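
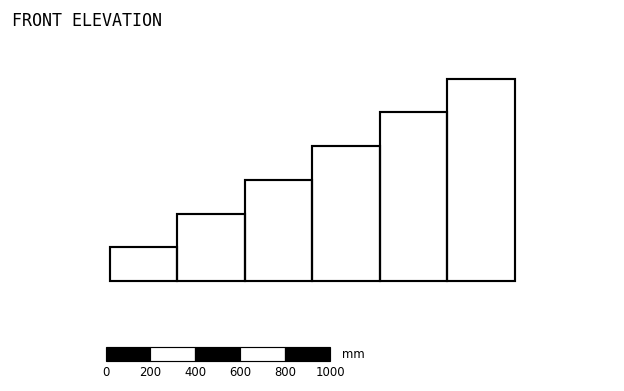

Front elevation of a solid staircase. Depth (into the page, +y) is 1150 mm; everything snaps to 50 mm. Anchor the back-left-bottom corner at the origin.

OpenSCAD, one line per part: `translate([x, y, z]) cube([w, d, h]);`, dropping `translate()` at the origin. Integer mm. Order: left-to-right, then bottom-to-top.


cube([300, 1150, 150]);
translate([300, 0, 0]) cube([300, 1150, 300]);
translate([600, 0, 0]) cube([300, 1150, 450]);
translate([900, 0, 0]) cube([300, 1150, 600]);
translate([1200, 0, 0]) cube([300, 1150, 750]);
translate([1500, 0, 0]) cube([300, 1150, 900]);


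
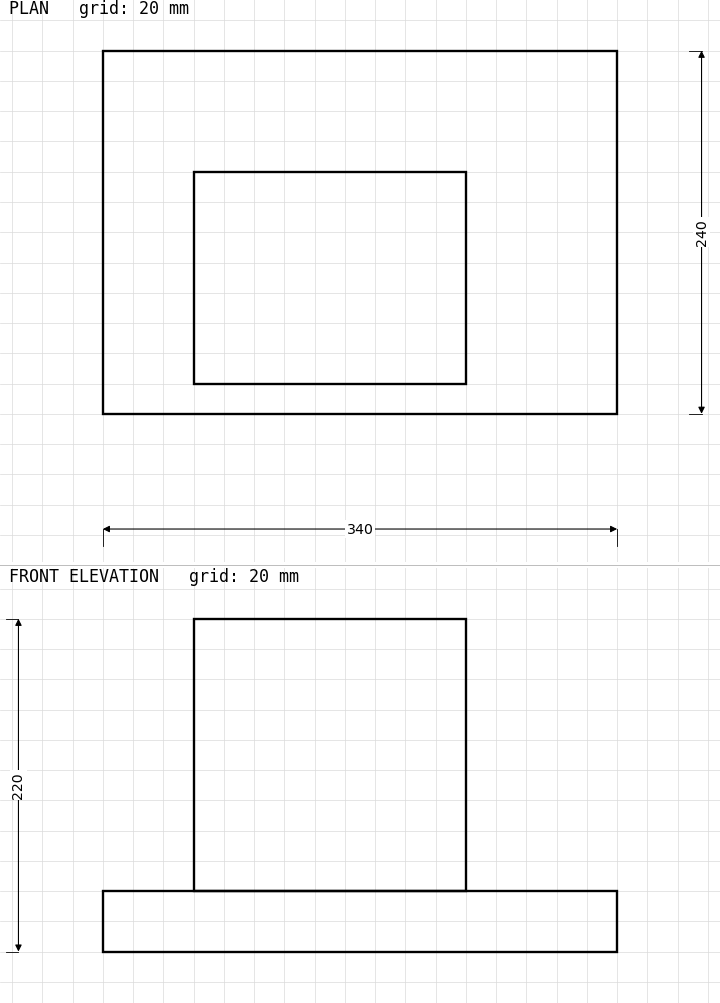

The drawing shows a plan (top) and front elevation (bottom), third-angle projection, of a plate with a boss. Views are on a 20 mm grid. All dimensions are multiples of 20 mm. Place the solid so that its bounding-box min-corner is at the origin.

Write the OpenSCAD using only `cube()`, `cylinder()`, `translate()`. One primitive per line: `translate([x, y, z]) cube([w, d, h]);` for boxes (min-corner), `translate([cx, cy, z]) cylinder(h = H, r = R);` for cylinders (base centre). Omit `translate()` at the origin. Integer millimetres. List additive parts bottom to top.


cube([340, 240, 40]);
translate([60, 20, 40]) cube([180, 140, 180]);


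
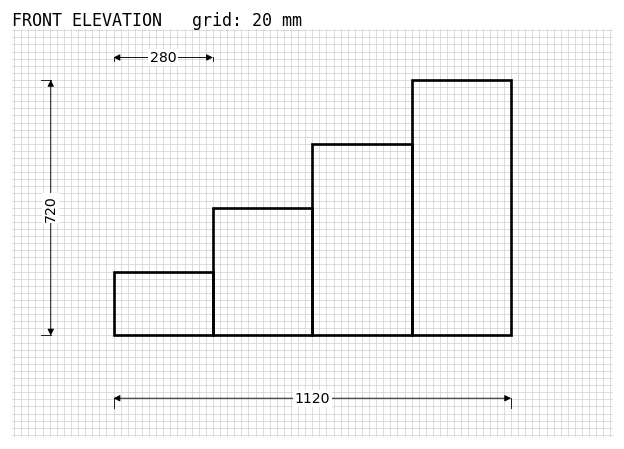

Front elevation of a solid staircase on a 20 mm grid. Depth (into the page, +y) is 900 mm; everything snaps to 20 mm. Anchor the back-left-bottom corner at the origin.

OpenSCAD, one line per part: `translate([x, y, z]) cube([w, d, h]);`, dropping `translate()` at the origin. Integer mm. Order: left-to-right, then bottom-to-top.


cube([280, 900, 180]);
translate([280, 0, 0]) cube([280, 900, 360]);
translate([560, 0, 0]) cube([280, 900, 540]);
translate([840, 0, 0]) cube([280, 900, 720]);


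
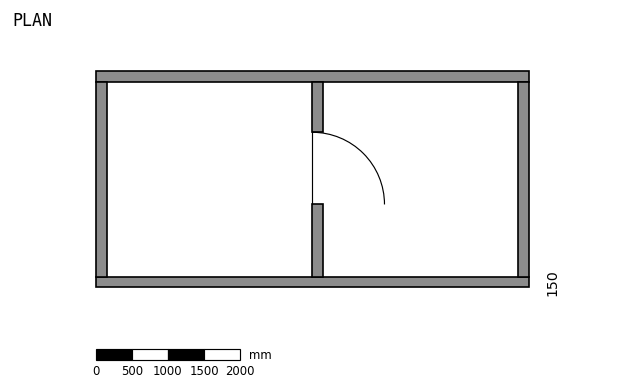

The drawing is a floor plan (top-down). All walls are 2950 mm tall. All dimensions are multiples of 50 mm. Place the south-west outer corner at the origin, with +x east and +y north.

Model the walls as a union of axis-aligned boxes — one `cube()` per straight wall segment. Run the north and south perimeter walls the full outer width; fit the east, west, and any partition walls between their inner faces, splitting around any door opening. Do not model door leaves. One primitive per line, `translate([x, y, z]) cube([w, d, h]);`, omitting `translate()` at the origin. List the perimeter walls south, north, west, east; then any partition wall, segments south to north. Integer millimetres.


cube([6000, 150, 2950]);
translate([0, 2850, 0]) cube([6000, 150, 2950]);
translate([0, 150, 0]) cube([150, 2700, 2950]);
translate([5850, 150, 0]) cube([150, 2700, 2950]);
translate([3000, 150, 0]) cube([150, 1000, 2950]);
translate([3000, 2150, 0]) cube([150, 700, 2950]);


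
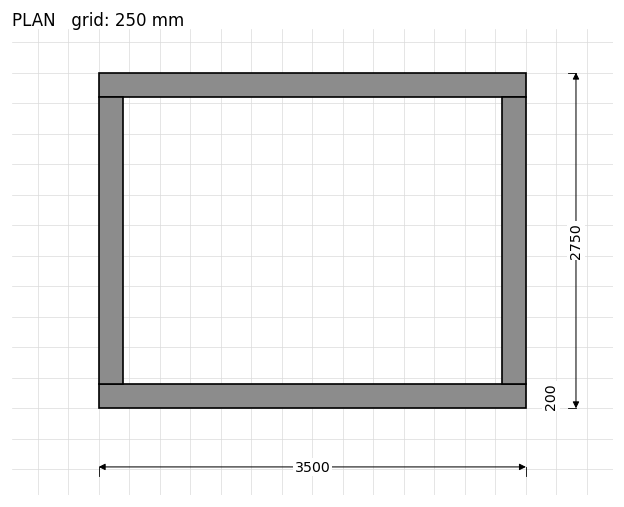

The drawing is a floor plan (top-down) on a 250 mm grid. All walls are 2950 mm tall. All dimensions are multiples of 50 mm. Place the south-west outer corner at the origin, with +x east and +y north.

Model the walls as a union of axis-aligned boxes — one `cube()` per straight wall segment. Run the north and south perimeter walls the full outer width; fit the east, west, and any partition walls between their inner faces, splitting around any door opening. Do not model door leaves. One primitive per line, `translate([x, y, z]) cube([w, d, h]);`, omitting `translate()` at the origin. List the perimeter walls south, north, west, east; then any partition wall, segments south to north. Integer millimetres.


cube([3500, 200, 2950]);
translate([0, 2550, 0]) cube([3500, 200, 2950]);
translate([0, 200, 0]) cube([200, 2350, 2950]);
translate([3300, 200, 0]) cube([200, 2350, 2950]);


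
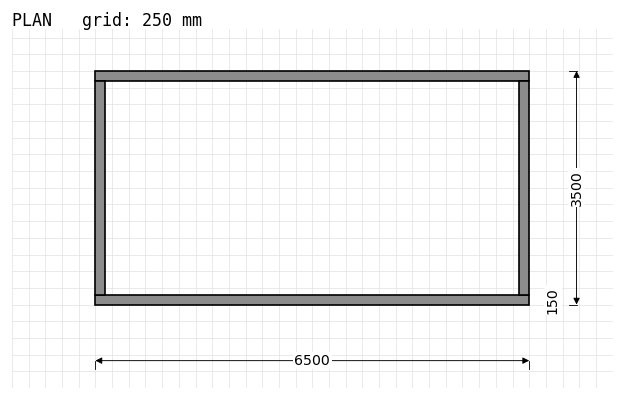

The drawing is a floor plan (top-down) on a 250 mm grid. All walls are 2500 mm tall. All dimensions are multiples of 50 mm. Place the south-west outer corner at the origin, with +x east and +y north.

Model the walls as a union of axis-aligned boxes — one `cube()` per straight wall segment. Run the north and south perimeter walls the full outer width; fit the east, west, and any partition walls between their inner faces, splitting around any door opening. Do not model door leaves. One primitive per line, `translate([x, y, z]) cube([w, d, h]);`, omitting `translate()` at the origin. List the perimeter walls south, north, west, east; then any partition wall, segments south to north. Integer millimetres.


cube([6500, 150, 2500]);
translate([0, 3350, 0]) cube([6500, 150, 2500]);
translate([0, 150, 0]) cube([150, 3200, 2500]);
translate([6350, 150, 0]) cube([150, 3200, 2500]);


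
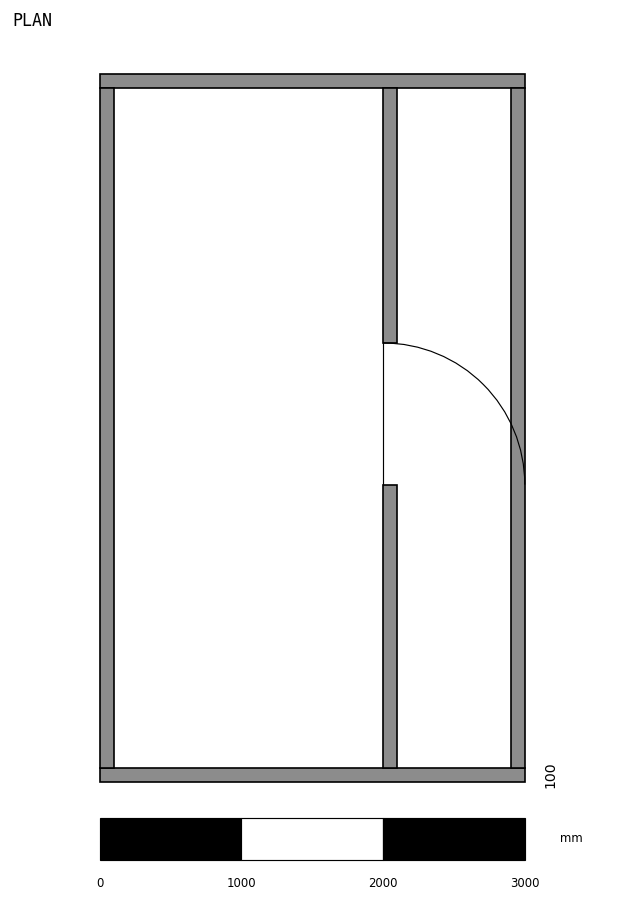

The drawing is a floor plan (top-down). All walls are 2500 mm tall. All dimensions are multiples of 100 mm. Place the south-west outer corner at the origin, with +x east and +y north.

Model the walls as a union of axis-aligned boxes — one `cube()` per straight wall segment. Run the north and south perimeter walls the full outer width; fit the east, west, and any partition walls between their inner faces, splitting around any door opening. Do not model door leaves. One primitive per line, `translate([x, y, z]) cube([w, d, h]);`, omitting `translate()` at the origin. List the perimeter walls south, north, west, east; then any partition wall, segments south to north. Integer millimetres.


cube([3000, 100, 2500]);
translate([0, 4900, 0]) cube([3000, 100, 2500]);
translate([0, 100, 0]) cube([100, 4800, 2500]);
translate([2900, 100, 0]) cube([100, 4800, 2500]);
translate([2000, 100, 0]) cube([100, 2000, 2500]);
translate([2000, 3100, 0]) cube([100, 1800, 2500]);


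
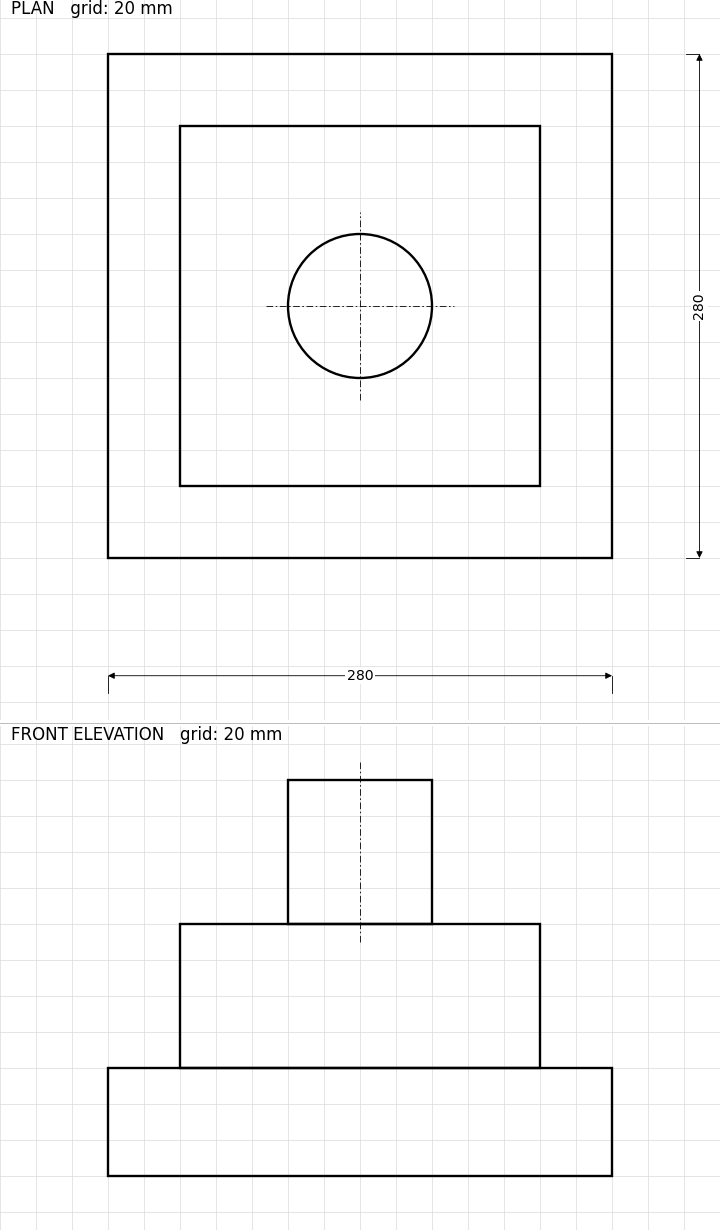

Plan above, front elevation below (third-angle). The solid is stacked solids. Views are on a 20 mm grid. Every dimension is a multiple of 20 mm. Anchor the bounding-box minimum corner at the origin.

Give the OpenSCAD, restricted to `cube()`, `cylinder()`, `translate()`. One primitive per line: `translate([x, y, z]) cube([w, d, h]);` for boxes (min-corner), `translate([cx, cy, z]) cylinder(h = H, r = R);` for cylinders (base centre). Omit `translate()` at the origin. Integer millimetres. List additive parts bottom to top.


cube([280, 280, 60]);
translate([40, 40, 60]) cube([200, 200, 80]);
translate([140, 140, 140]) cylinder(h = 80, r = 40);


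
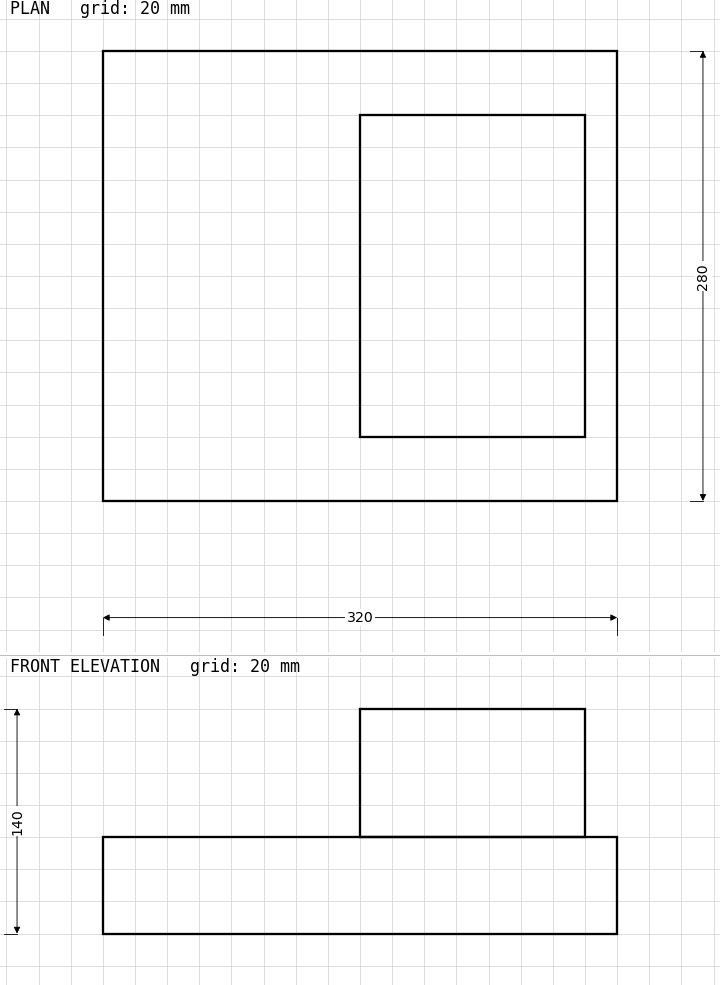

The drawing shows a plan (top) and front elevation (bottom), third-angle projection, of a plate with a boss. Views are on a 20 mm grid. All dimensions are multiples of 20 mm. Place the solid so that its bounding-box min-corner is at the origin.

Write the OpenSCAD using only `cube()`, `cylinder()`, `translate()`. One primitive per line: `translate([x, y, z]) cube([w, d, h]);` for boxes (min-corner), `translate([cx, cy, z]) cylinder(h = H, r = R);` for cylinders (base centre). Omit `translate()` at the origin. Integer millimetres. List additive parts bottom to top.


cube([320, 280, 60]);
translate([160, 40, 60]) cube([140, 200, 80]);


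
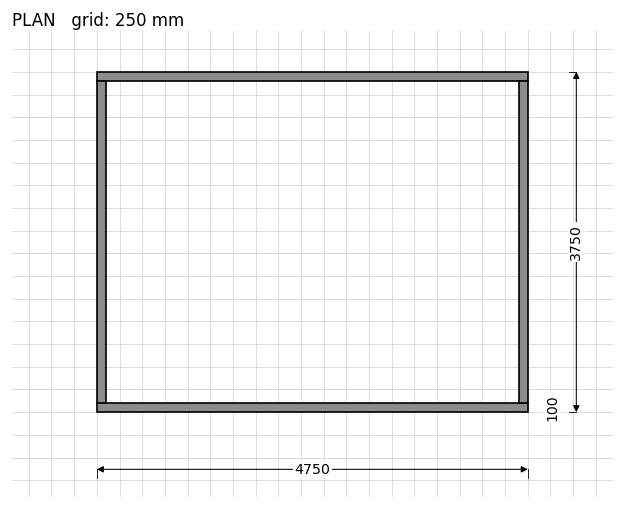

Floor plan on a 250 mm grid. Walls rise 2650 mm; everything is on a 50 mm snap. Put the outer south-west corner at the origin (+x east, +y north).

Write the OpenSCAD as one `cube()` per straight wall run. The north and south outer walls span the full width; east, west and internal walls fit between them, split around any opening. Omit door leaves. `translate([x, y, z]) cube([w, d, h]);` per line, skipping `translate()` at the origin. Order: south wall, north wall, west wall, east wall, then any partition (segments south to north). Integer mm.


cube([4750, 100, 2650]);
translate([0, 3650, 0]) cube([4750, 100, 2650]);
translate([0, 100, 0]) cube([100, 3550, 2650]);
translate([4650, 100, 0]) cube([100, 3550, 2650]);


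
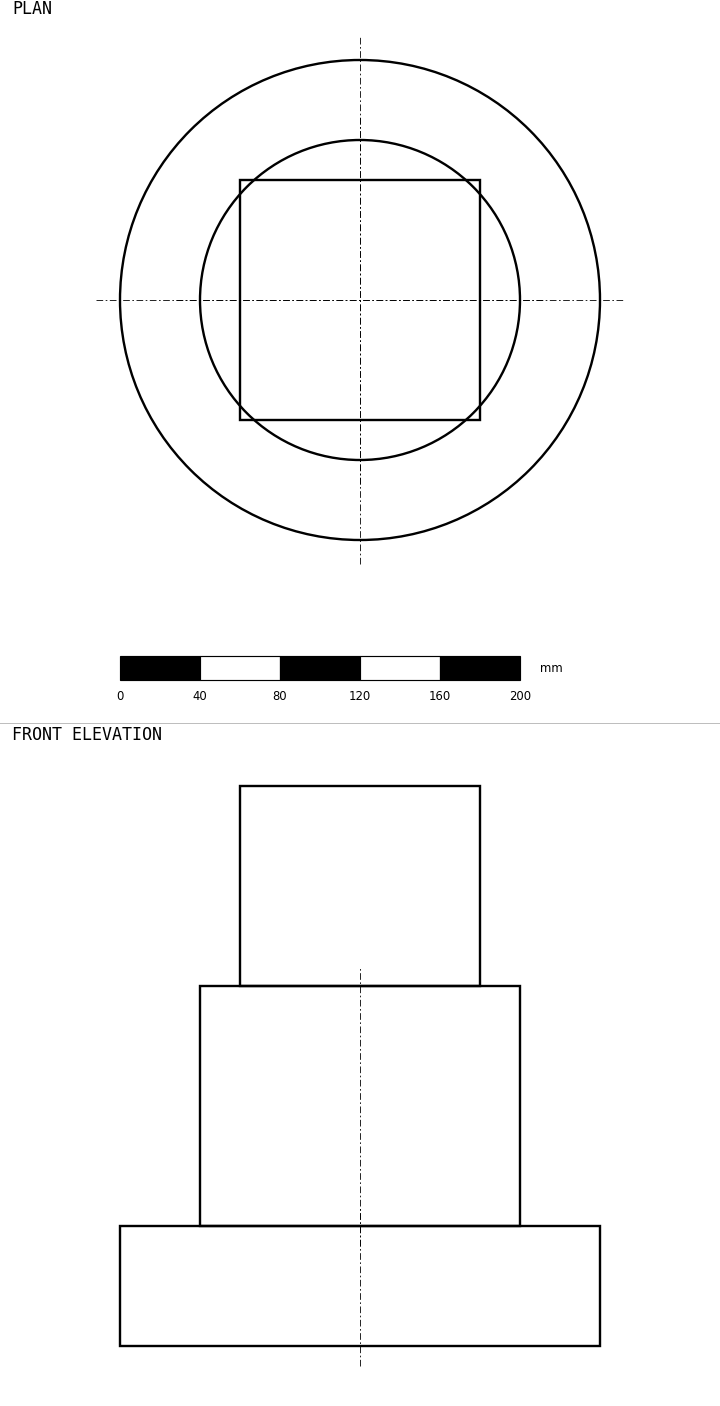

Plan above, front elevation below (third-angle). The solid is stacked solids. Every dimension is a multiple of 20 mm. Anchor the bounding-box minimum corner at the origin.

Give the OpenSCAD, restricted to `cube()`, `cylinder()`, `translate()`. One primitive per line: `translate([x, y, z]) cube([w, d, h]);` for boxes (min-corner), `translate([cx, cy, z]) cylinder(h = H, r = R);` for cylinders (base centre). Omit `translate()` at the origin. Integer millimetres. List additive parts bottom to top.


translate([120, 120, 0]) cylinder(h = 60, r = 120);
translate([120, 120, 60]) cylinder(h = 120, r = 80);
translate([60, 60, 180]) cube([120, 120, 100]);


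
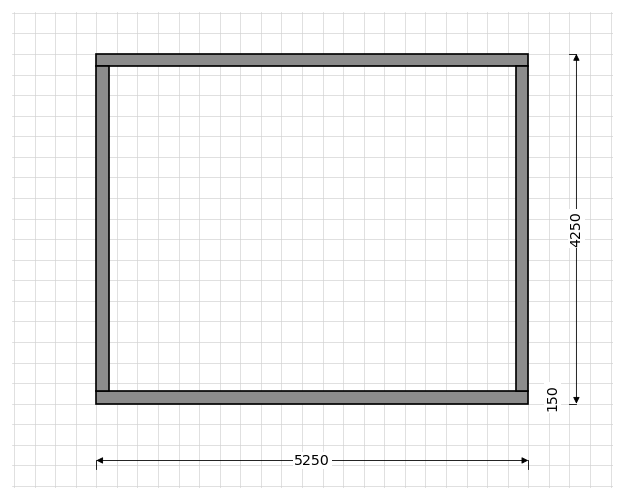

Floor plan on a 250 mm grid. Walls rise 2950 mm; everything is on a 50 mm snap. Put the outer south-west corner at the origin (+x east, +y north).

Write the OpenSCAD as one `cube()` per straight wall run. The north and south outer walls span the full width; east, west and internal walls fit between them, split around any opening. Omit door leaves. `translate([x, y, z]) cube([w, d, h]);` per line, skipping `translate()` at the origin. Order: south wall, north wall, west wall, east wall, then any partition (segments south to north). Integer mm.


cube([5250, 150, 2950]);
translate([0, 4100, 0]) cube([5250, 150, 2950]);
translate([0, 150, 0]) cube([150, 3950, 2950]);
translate([5100, 150, 0]) cube([150, 3950, 2950]);


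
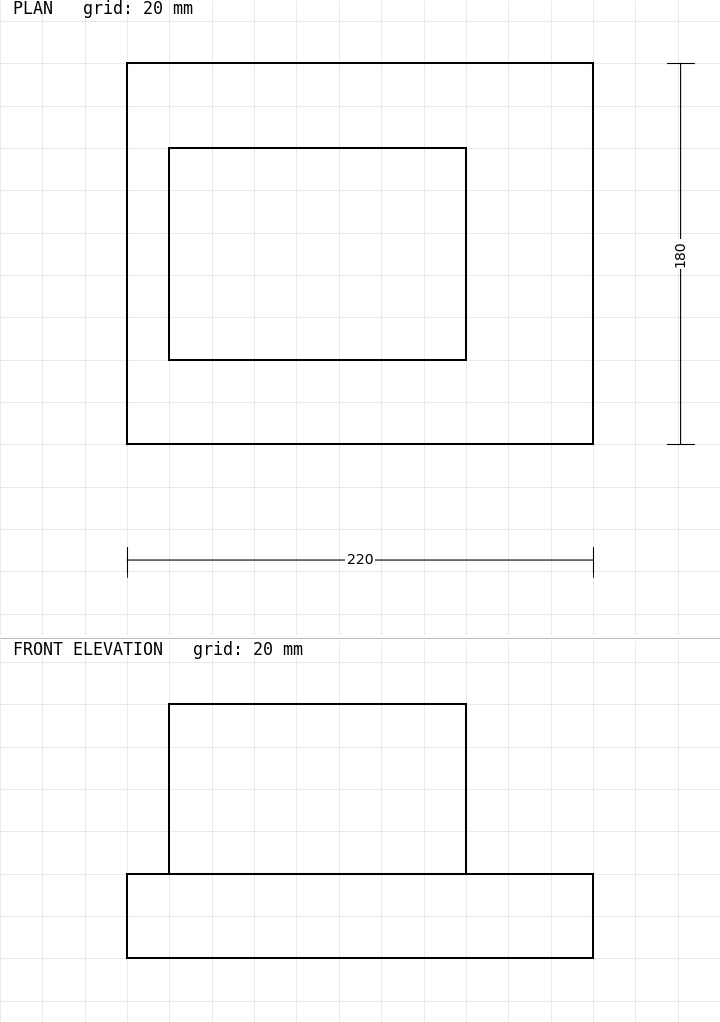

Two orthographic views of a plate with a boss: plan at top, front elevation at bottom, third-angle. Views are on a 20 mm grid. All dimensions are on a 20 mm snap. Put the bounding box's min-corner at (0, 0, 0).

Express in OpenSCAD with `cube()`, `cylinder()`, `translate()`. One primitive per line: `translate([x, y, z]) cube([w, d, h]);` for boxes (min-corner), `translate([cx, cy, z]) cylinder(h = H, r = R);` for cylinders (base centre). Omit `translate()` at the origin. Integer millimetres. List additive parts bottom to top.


cube([220, 180, 40]);
translate([20, 40, 40]) cube([140, 100, 80]);


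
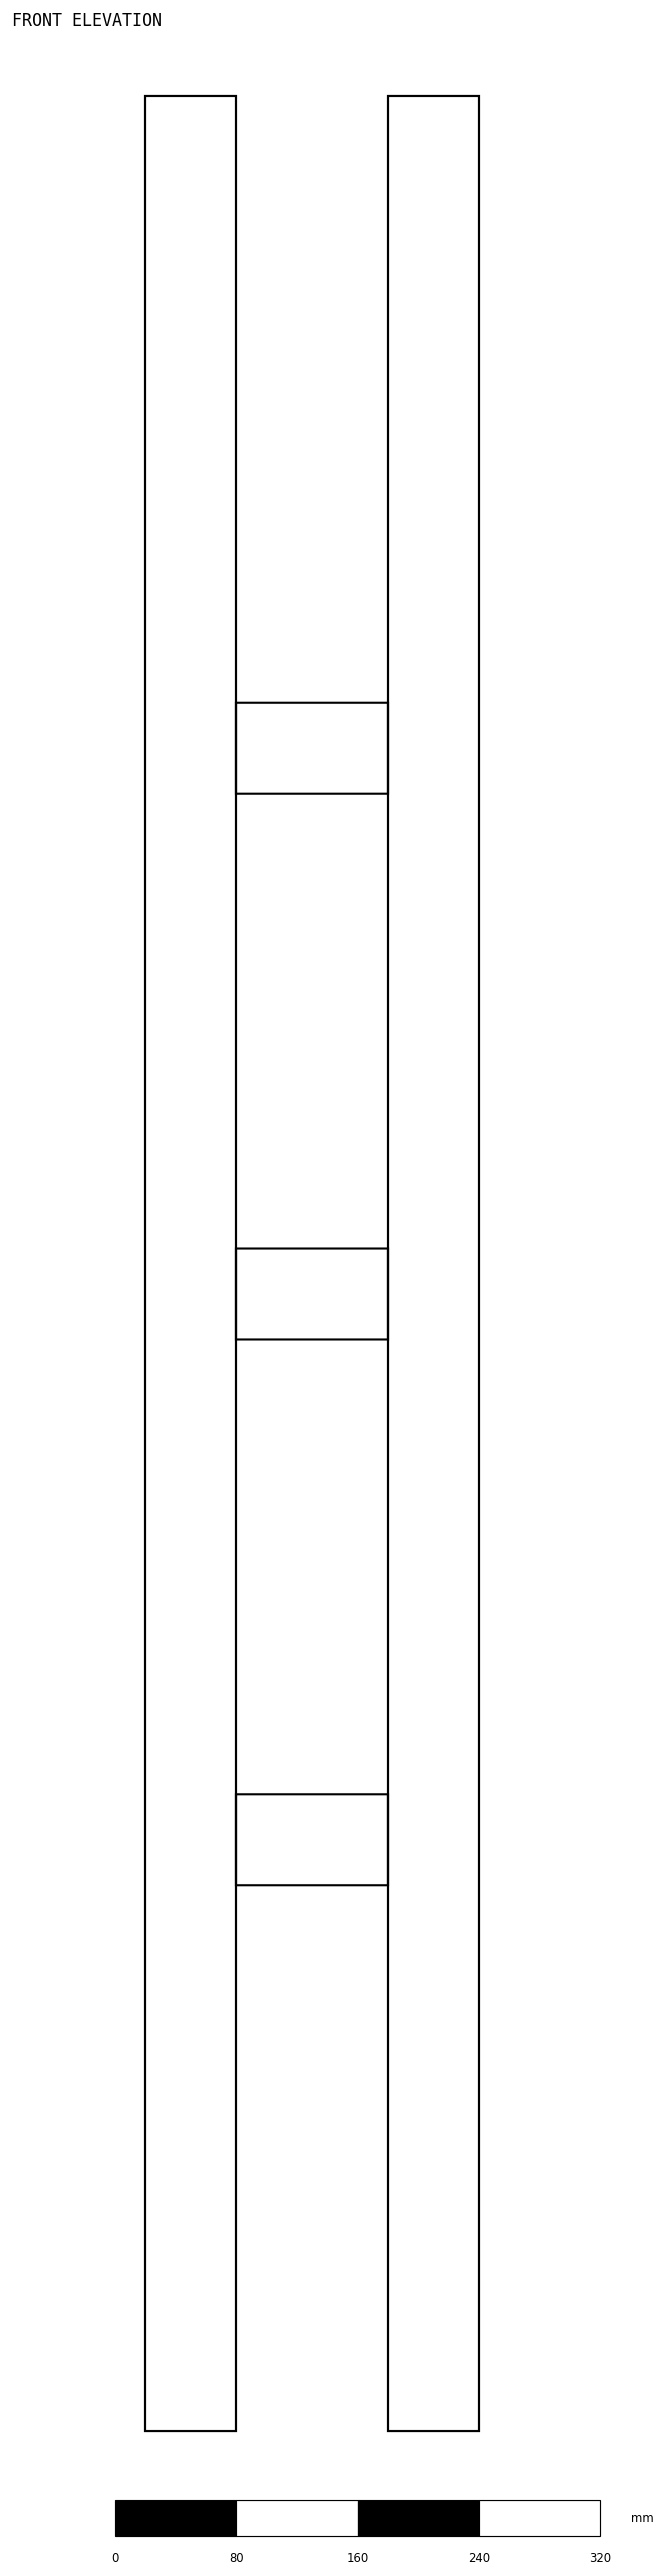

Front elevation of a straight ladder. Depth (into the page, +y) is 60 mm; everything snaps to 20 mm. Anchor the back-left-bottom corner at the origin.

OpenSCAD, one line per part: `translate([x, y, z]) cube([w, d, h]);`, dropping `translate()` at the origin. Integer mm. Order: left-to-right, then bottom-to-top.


cube([60, 60, 1540]);
translate([60, 0, 360]) cube([100, 60, 60]);
translate([60, 0, 720]) cube([100, 60, 60]);
translate([60, 0, 1080]) cube([100, 60, 60]);
translate([160, 0, 0]) cube([60, 60, 1540]);


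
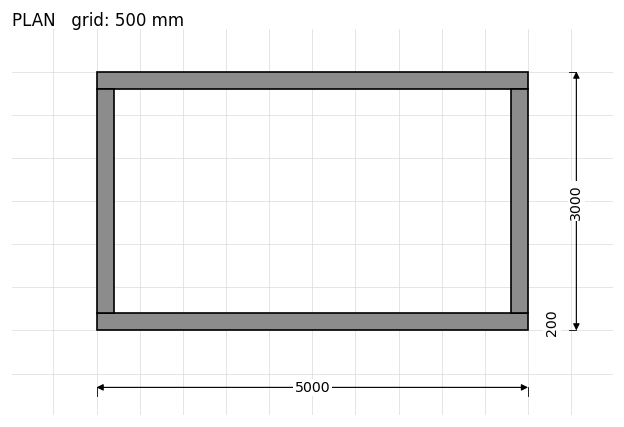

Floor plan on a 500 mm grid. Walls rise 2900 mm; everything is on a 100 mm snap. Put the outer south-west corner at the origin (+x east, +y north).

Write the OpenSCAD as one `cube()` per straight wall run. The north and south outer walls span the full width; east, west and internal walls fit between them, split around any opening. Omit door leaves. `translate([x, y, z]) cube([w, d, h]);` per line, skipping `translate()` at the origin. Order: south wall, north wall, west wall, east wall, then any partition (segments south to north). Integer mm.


cube([5000, 200, 2900]);
translate([0, 2800, 0]) cube([5000, 200, 2900]);
translate([0, 200, 0]) cube([200, 2600, 2900]);
translate([4800, 200, 0]) cube([200, 2600, 2900]);


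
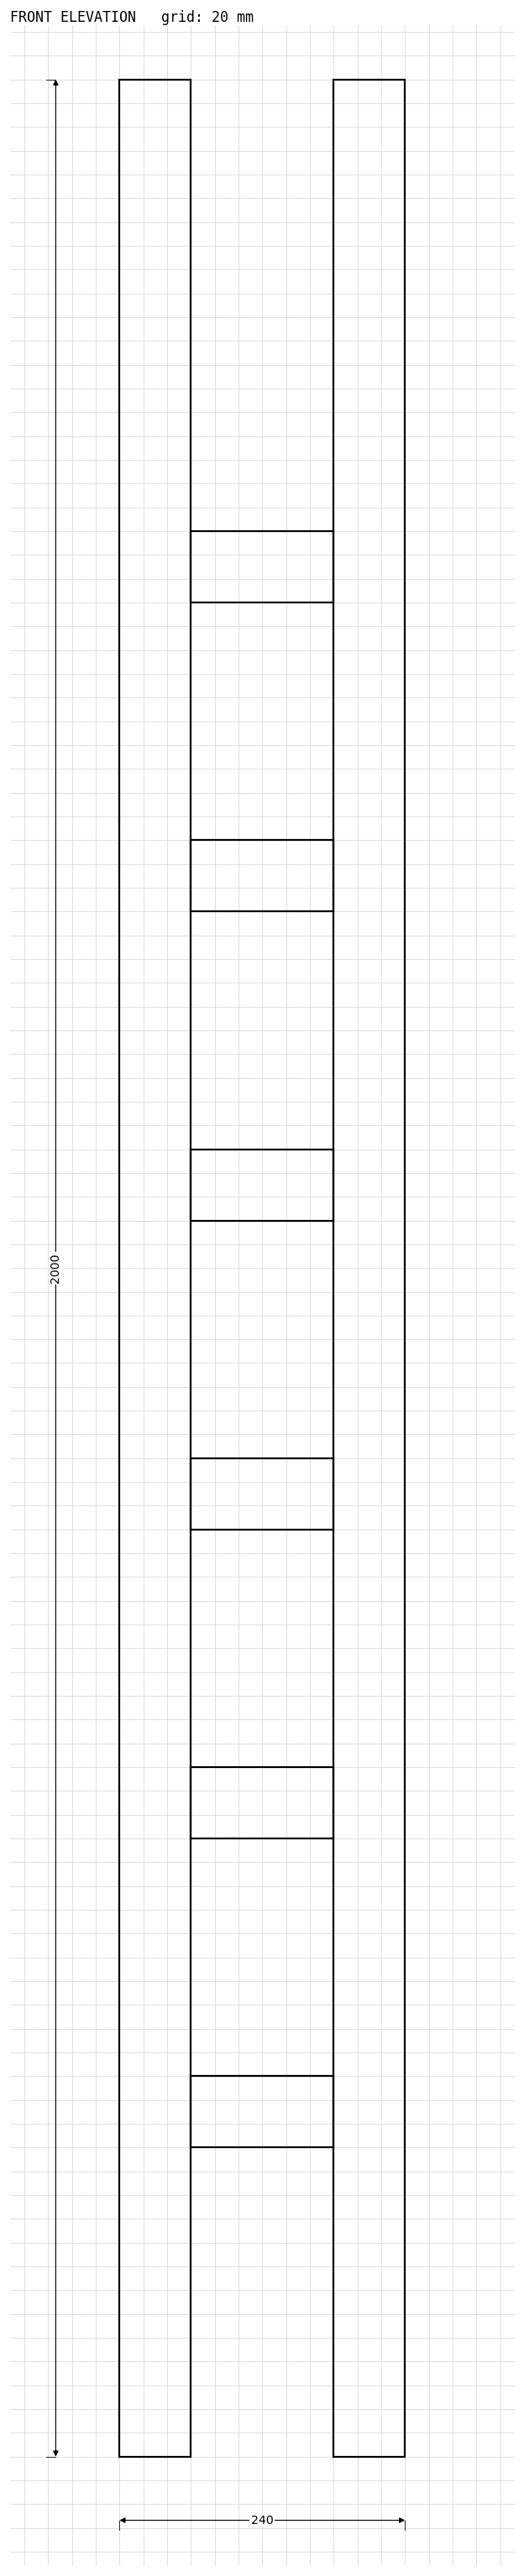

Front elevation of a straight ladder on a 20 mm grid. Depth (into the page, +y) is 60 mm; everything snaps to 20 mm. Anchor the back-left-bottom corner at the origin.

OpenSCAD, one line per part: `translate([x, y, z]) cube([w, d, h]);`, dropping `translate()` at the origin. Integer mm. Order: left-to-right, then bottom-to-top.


cube([60, 60, 2000]);
translate([60, 0, 260]) cube([120, 60, 60]);
translate([60, 0, 520]) cube([120, 60, 60]);
translate([60, 0, 780]) cube([120, 60, 60]);
translate([60, 0, 1040]) cube([120, 60, 60]);
translate([60, 0, 1300]) cube([120, 60, 60]);
translate([60, 0, 1560]) cube([120, 60, 60]);
translate([180, 0, 0]) cube([60, 60, 2000]);


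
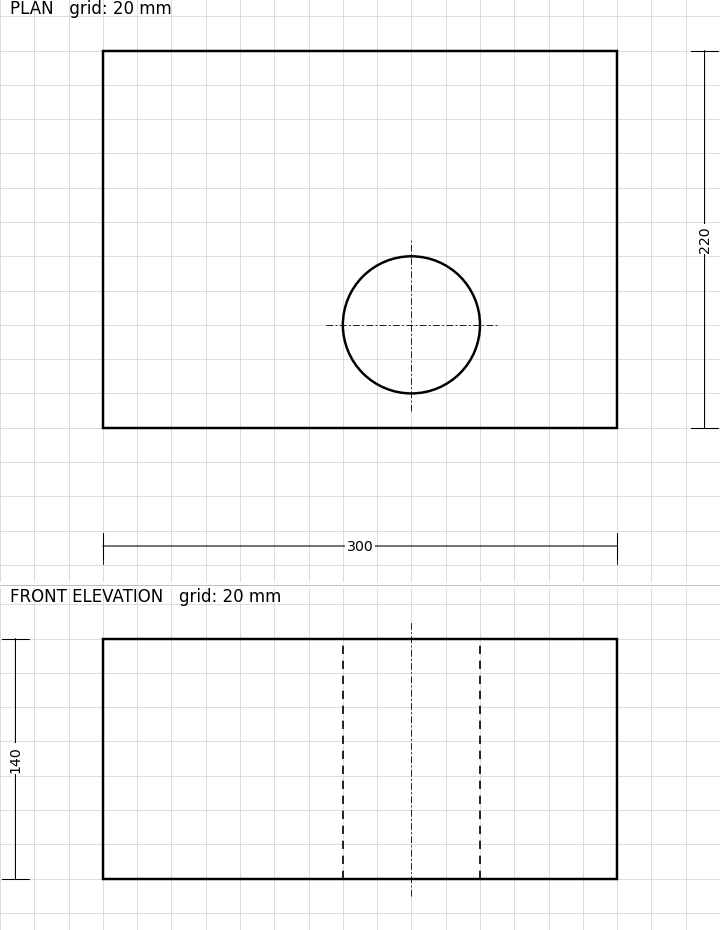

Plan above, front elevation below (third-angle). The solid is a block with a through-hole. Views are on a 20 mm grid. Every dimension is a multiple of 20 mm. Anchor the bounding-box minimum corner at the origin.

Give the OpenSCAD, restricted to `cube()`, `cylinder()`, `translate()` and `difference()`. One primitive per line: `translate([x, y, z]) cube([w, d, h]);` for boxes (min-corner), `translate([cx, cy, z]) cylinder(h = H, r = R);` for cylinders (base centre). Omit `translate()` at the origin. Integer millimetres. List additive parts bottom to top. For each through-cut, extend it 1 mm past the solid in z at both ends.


difference() {
  cube([300, 220, 140]);
  translate([180, 60, -1]) cylinder(h = 142, r = 40);
}


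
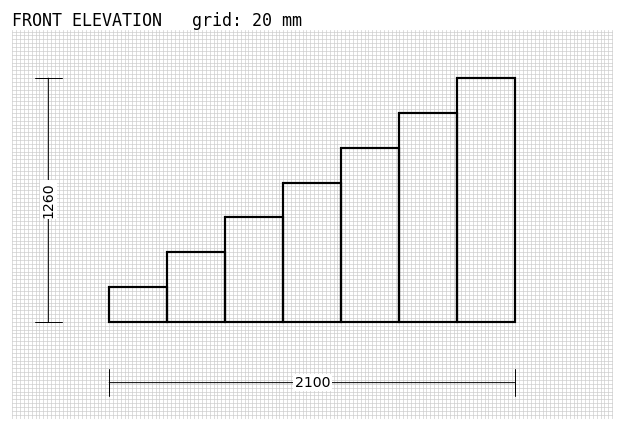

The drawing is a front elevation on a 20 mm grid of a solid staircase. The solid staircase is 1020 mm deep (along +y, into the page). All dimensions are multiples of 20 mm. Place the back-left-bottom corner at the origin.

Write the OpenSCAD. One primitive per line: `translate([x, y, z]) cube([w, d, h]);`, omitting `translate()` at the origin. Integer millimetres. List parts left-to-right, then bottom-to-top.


cube([300, 1020, 180]);
translate([300, 0, 0]) cube([300, 1020, 360]);
translate([600, 0, 0]) cube([300, 1020, 540]);
translate([900, 0, 0]) cube([300, 1020, 720]);
translate([1200, 0, 0]) cube([300, 1020, 900]);
translate([1500, 0, 0]) cube([300, 1020, 1080]);
translate([1800, 0, 0]) cube([300, 1020, 1260]);


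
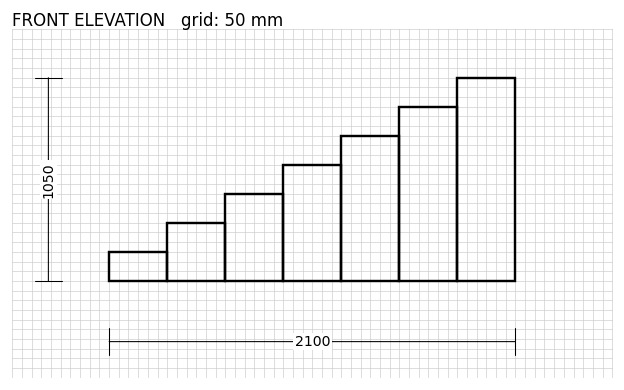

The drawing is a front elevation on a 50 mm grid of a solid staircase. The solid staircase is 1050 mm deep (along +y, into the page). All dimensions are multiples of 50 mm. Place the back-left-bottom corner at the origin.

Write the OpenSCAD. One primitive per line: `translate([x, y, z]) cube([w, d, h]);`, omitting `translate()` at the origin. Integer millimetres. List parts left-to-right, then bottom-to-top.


cube([300, 1050, 150]);
translate([300, 0, 0]) cube([300, 1050, 300]);
translate([600, 0, 0]) cube([300, 1050, 450]);
translate([900, 0, 0]) cube([300, 1050, 600]);
translate([1200, 0, 0]) cube([300, 1050, 750]);
translate([1500, 0, 0]) cube([300, 1050, 900]);
translate([1800, 0, 0]) cube([300, 1050, 1050]);


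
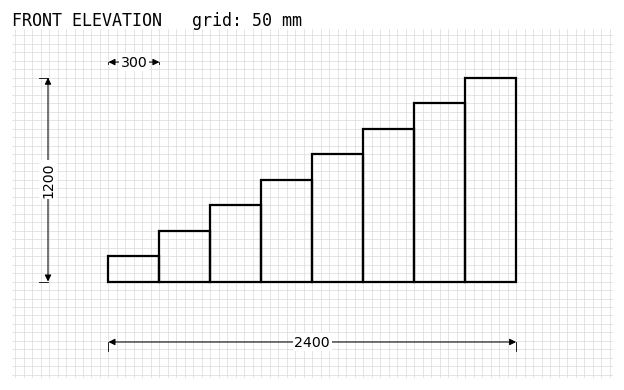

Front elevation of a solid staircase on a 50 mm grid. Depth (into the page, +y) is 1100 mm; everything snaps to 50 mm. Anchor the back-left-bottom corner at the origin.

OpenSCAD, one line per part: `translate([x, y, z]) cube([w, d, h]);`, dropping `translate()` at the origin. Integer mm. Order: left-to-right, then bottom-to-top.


cube([300, 1100, 150]);
translate([300, 0, 0]) cube([300, 1100, 300]);
translate([600, 0, 0]) cube([300, 1100, 450]);
translate([900, 0, 0]) cube([300, 1100, 600]);
translate([1200, 0, 0]) cube([300, 1100, 750]);
translate([1500, 0, 0]) cube([300, 1100, 900]);
translate([1800, 0, 0]) cube([300, 1100, 1050]);
translate([2100, 0, 0]) cube([300, 1100, 1200]);


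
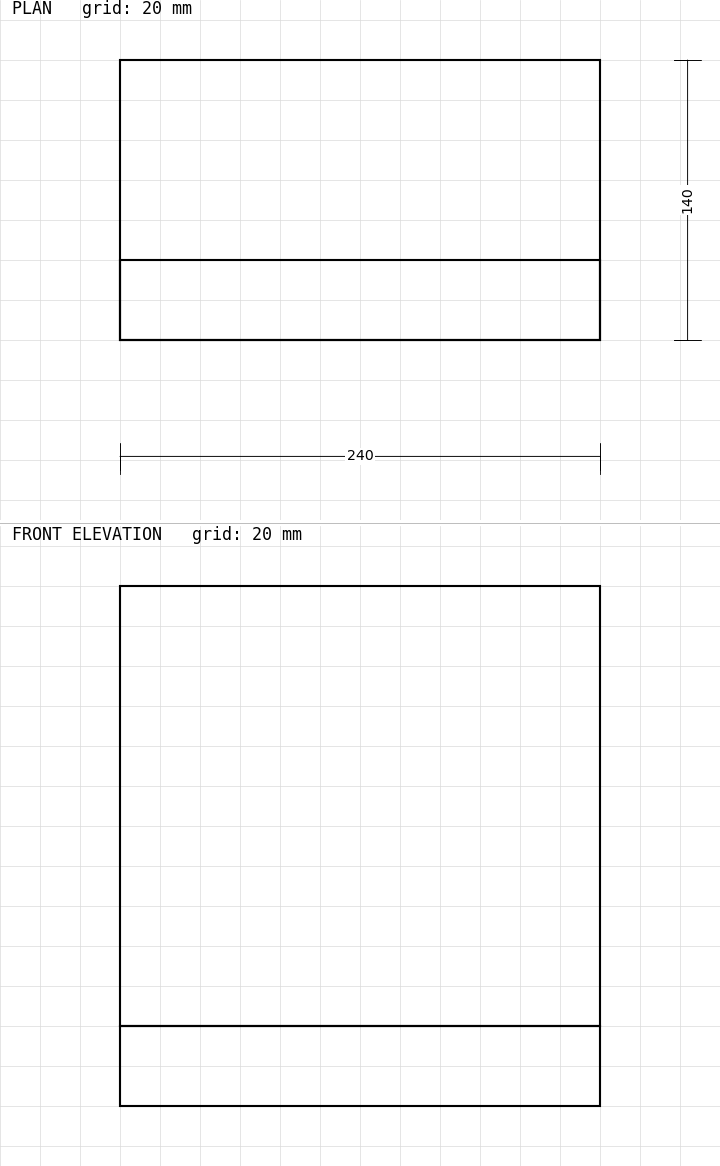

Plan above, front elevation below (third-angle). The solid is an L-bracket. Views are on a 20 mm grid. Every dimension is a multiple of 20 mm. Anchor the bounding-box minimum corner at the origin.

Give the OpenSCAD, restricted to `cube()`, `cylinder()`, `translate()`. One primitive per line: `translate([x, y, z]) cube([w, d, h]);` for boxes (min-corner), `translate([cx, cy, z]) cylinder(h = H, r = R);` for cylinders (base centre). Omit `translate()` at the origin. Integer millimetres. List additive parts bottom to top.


cube([240, 140, 40]);
translate([0, 0, 40]) cube([240, 40, 220]);


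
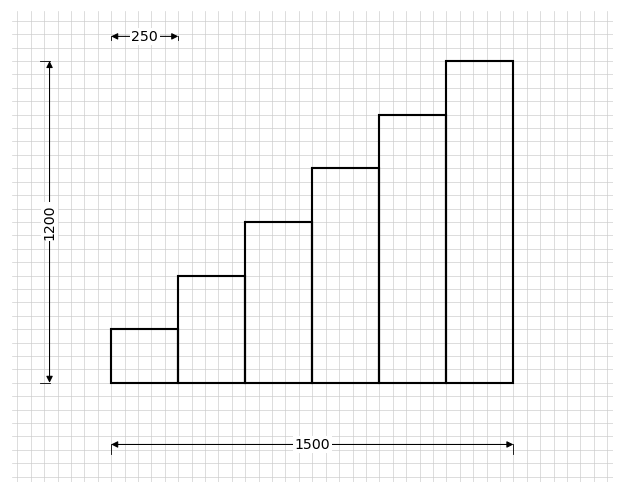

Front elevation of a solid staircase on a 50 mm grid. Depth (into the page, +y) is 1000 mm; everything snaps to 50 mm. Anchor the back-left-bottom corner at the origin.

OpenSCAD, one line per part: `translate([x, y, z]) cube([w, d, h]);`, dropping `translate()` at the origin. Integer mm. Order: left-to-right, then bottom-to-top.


cube([250, 1000, 200]);
translate([250, 0, 0]) cube([250, 1000, 400]);
translate([500, 0, 0]) cube([250, 1000, 600]);
translate([750, 0, 0]) cube([250, 1000, 800]);
translate([1000, 0, 0]) cube([250, 1000, 1000]);
translate([1250, 0, 0]) cube([250, 1000, 1200]);


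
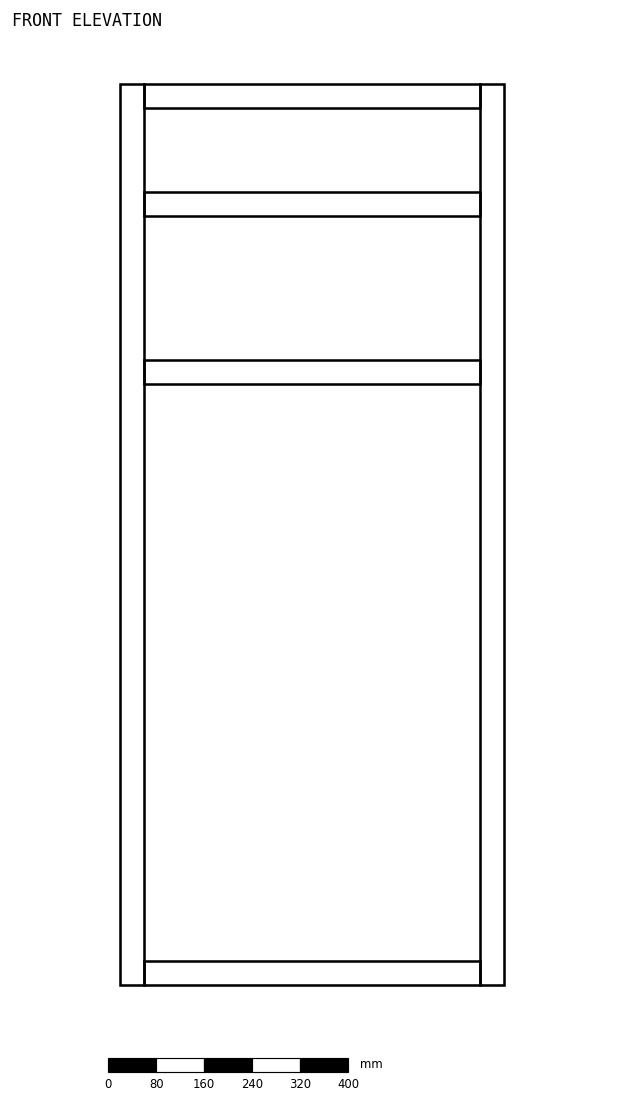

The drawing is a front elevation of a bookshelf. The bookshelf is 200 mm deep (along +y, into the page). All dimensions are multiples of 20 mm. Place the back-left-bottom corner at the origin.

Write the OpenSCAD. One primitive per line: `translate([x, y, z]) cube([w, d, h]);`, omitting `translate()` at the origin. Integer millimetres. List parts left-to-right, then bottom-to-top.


cube([40, 200, 1500]);
translate([40, 0, 0]) cube([560, 200, 40]);
translate([40, 0, 1000]) cube([560, 200, 40]);
translate([40, 0, 1280]) cube([560, 200, 40]);
translate([40, 0, 1460]) cube([560, 200, 40]);
translate([600, 0, 0]) cube([40, 200, 1500]);


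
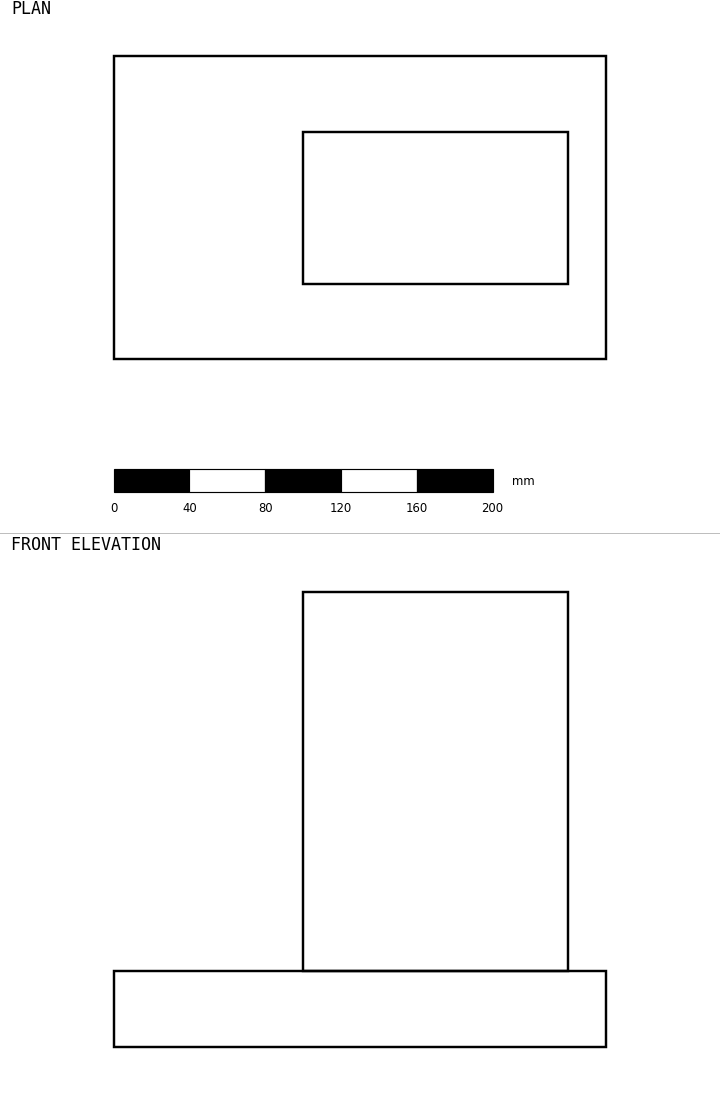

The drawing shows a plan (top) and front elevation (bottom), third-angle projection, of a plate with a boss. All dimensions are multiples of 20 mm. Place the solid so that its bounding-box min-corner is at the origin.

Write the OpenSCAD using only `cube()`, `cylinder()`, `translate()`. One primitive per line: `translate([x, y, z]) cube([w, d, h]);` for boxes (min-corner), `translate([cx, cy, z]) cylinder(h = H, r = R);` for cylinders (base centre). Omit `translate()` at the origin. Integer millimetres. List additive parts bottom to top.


cube([260, 160, 40]);
translate([100, 40, 40]) cube([140, 80, 200]);


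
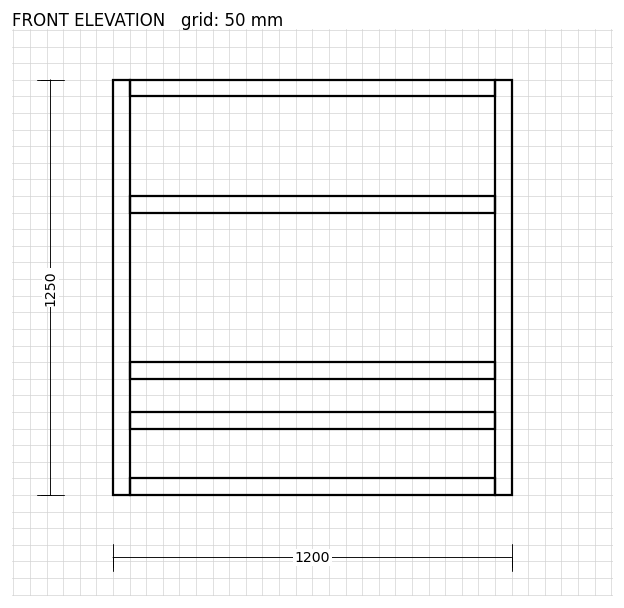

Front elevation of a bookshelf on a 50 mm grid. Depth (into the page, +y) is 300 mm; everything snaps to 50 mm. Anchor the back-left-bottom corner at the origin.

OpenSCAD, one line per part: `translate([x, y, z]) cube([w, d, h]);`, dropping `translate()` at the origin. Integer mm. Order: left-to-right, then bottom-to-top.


cube([50, 300, 1250]);
translate([50, 0, 0]) cube([1100, 300, 50]);
translate([50, 0, 200]) cube([1100, 300, 50]);
translate([50, 0, 350]) cube([1100, 300, 50]);
translate([50, 0, 850]) cube([1100, 300, 50]);
translate([50, 0, 1200]) cube([1100, 300, 50]);
translate([1150, 0, 0]) cube([50, 300, 1250]);


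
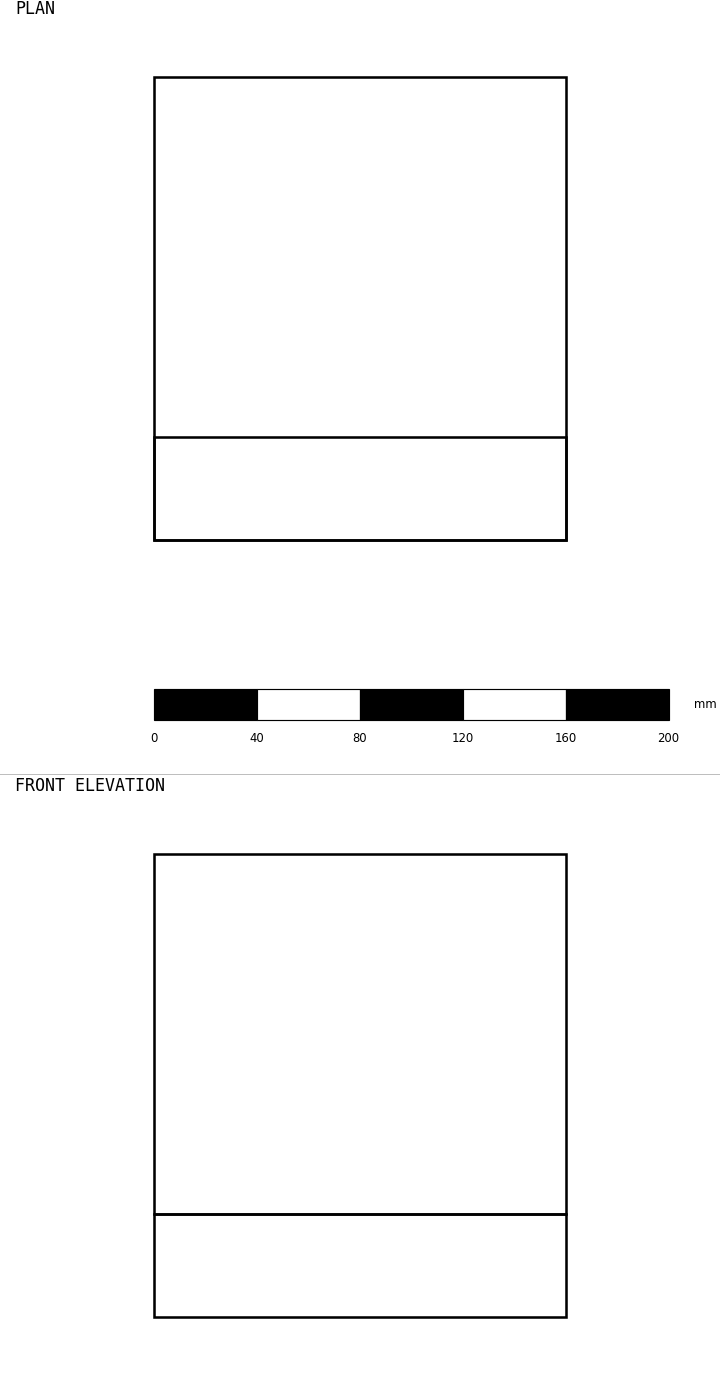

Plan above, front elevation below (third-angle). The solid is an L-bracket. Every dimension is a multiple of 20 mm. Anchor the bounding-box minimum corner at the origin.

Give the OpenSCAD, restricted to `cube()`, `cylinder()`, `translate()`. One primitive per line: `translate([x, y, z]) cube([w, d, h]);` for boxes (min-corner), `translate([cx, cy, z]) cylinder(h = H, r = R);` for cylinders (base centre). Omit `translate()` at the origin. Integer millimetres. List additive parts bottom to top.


cube([160, 180, 40]);
translate([0, 0, 40]) cube([160, 40, 140]);


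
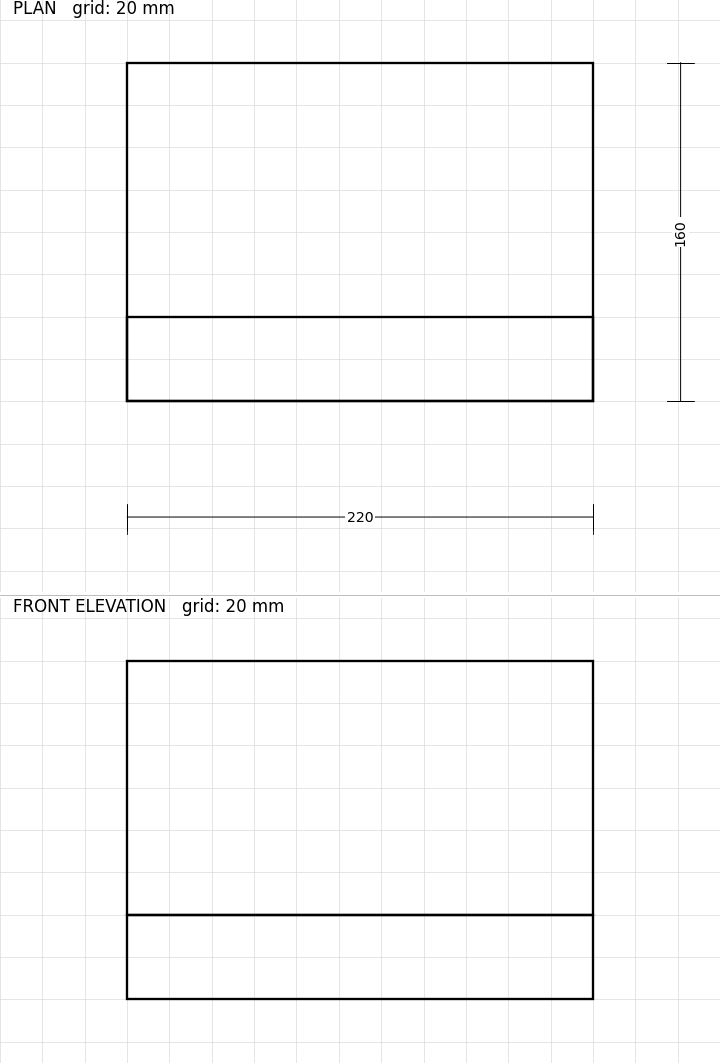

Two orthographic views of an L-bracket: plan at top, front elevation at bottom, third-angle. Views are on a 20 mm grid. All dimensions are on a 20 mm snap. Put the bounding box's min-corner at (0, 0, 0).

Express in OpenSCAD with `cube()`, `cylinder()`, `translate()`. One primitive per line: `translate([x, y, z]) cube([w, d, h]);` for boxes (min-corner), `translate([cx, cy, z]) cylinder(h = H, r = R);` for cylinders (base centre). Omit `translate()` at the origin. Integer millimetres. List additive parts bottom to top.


cube([220, 160, 40]);
translate([0, 0, 40]) cube([220, 40, 120]);


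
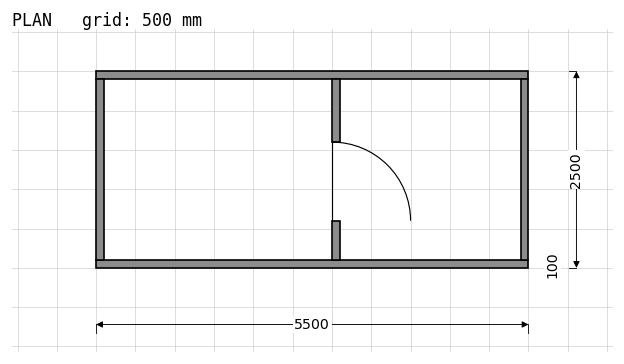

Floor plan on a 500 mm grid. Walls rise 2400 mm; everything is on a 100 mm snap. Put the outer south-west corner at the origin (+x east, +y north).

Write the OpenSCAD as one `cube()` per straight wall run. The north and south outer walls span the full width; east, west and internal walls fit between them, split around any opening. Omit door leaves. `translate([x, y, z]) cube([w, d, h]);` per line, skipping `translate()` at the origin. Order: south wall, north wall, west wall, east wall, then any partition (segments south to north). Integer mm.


cube([5500, 100, 2400]);
translate([0, 2400, 0]) cube([5500, 100, 2400]);
translate([0, 100, 0]) cube([100, 2300, 2400]);
translate([5400, 100, 0]) cube([100, 2300, 2400]);
translate([3000, 100, 0]) cube([100, 500, 2400]);
translate([3000, 1600, 0]) cube([100, 800, 2400]);


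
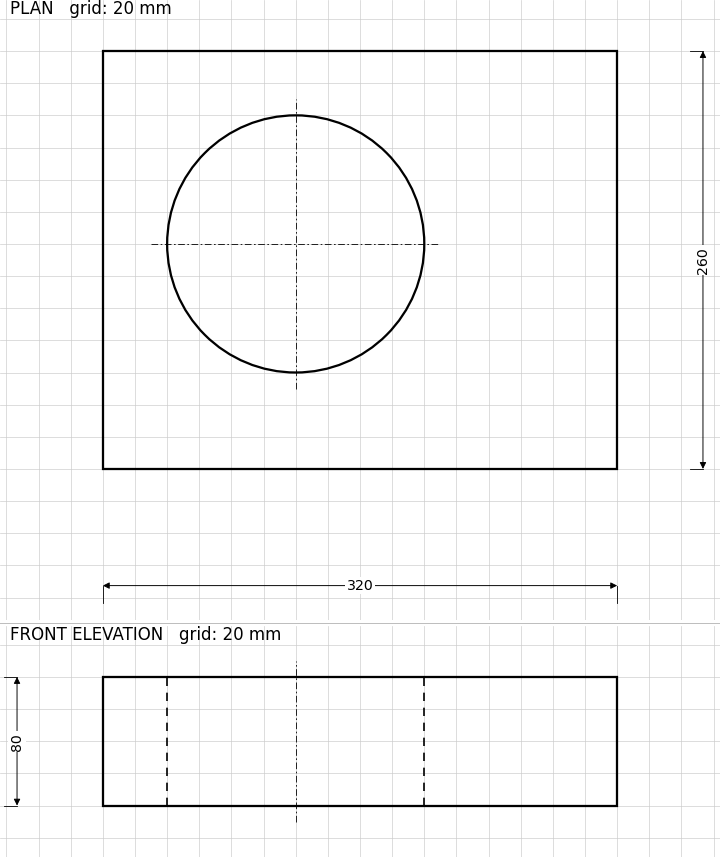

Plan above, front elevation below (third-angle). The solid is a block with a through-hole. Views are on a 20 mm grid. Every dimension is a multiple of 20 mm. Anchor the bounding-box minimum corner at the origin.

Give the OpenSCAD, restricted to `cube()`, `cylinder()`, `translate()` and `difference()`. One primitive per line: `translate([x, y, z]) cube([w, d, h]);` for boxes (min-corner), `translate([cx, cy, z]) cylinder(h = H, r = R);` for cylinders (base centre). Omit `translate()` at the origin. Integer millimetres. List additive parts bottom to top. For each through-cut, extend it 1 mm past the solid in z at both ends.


difference() {
  cube([320, 260, 80]);
  translate([120, 140, -1]) cylinder(h = 82, r = 80);
}


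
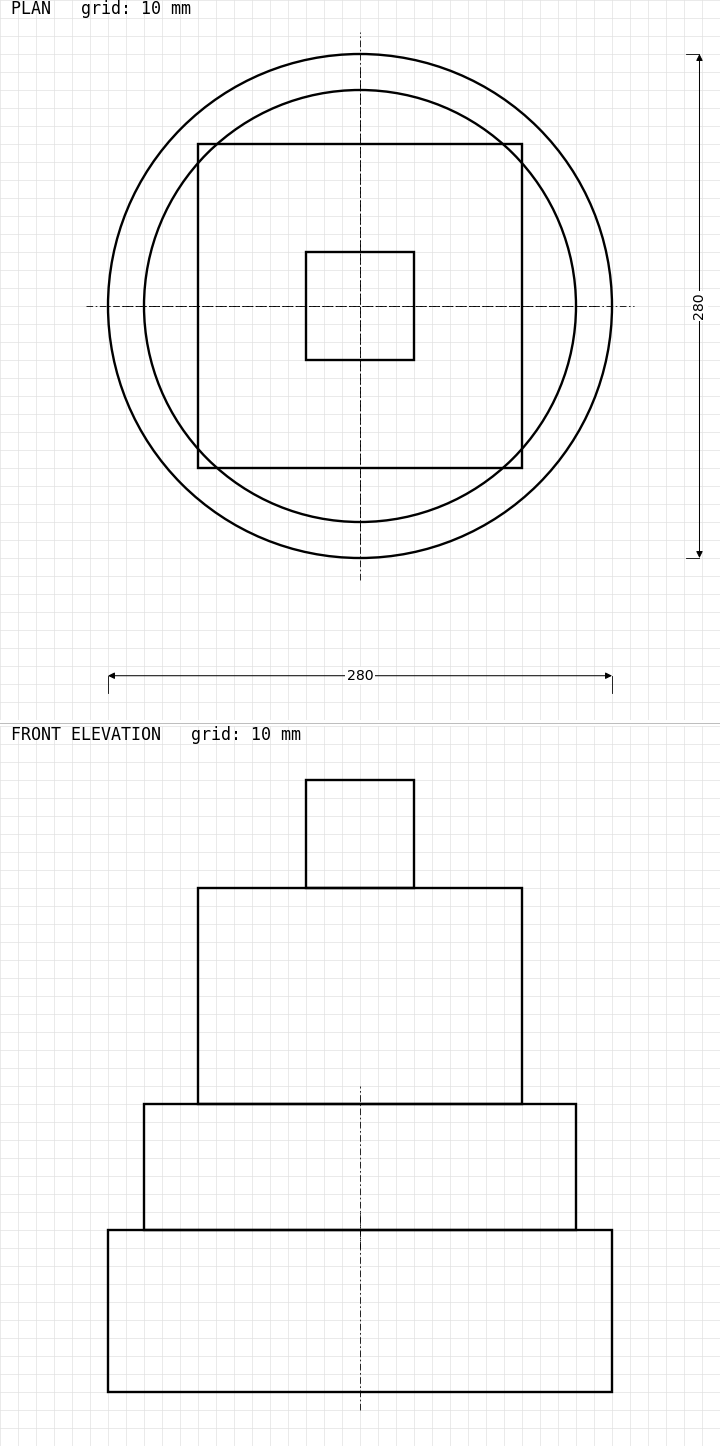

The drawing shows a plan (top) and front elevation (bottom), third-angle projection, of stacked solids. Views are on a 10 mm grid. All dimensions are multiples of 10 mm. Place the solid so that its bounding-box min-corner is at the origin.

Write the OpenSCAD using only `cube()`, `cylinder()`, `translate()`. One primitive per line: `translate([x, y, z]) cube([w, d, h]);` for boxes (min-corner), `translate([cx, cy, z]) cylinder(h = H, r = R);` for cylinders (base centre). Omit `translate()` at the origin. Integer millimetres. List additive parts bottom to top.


translate([140, 140, 0]) cylinder(h = 90, r = 140);
translate([140, 140, 90]) cylinder(h = 70, r = 120);
translate([50, 50, 160]) cube([180, 180, 120]);
translate([110, 110, 280]) cube([60, 60, 60]);


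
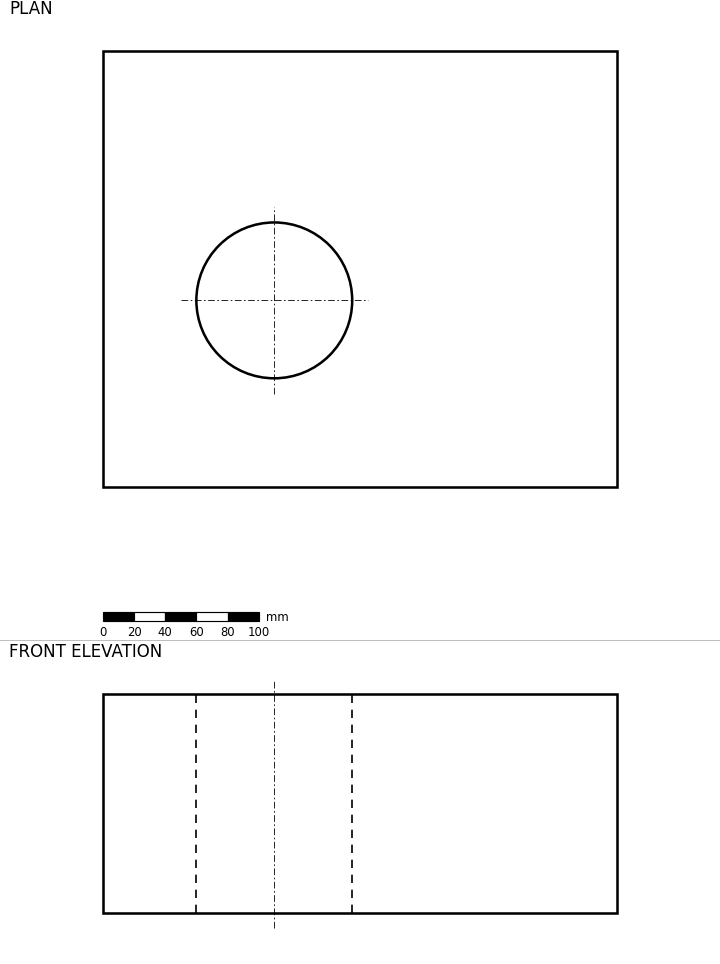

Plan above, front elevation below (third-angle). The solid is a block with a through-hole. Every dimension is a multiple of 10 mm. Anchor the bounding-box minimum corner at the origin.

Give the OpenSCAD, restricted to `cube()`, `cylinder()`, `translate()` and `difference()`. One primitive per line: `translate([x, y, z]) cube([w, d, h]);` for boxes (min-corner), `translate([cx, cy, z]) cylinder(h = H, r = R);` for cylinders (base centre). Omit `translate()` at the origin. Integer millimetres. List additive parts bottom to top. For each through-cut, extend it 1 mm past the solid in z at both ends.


difference() {
  cube([330, 280, 140]);
  translate([110, 120, -1]) cylinder(h = 142, r = 50);
}


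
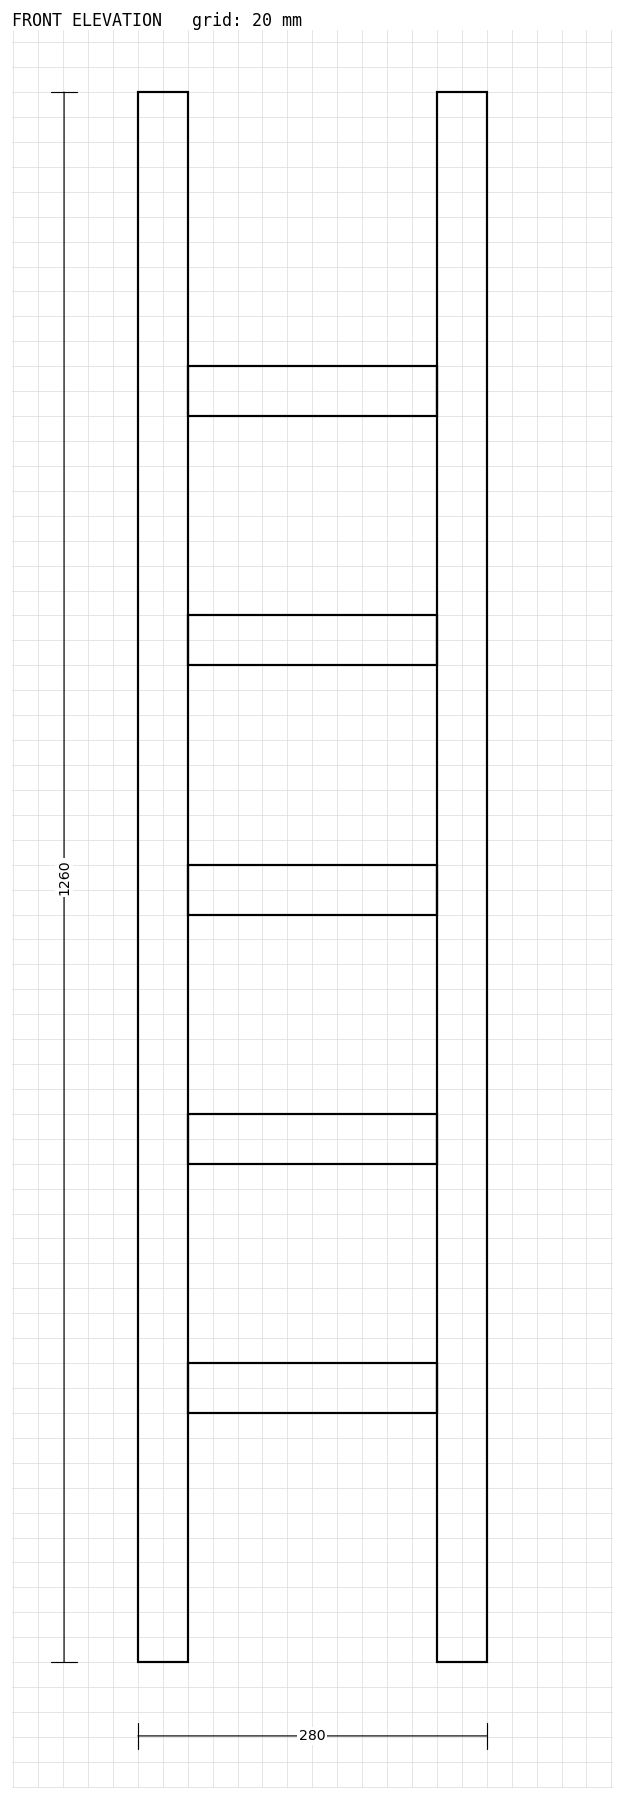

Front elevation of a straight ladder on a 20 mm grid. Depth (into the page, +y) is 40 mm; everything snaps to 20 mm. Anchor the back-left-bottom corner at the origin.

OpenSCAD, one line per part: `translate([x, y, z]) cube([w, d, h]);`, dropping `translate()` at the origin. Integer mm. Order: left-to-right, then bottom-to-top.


cube([40, 40, 1260]);
translate([40, 0, 200]) cube([200, 40, 40]);
translate([40, 0, 400]) cube([200, 40, 40]);
translate([40, 0, 600]) cube([200, 40, 40]);
translate([40, 0, 800]) cube([200, 40, 40]);
translate([40, 0, 1000]) cube([200, 40, 40]);
translate([240, 0, 0]) cube([40, 40, 1260]);


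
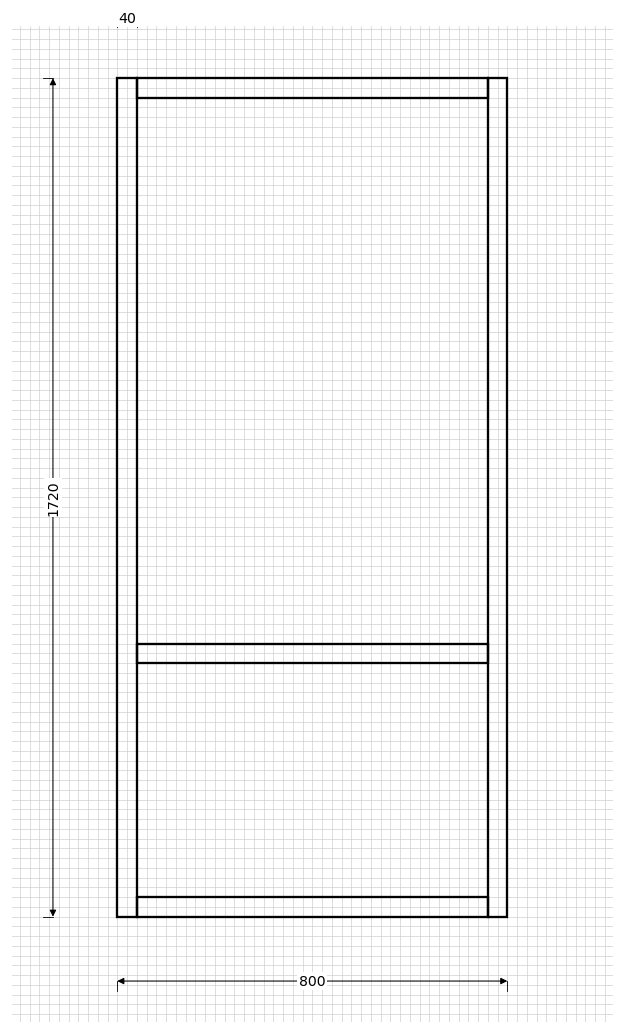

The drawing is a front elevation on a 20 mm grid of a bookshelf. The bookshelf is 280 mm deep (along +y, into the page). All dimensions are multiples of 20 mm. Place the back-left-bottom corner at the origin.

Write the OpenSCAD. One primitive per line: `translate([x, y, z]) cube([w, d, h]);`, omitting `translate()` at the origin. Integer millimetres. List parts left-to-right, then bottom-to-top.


cube([40, 280, 1720]);
translate([40, 0, 0]) cube([720, 280, 40]);
translate([40, 0, 520]) cube([720, 280, 40]);
translate([40, 0, 1680]) cube([720, 280, 40]);
translate([760, 0, 0]) cube([40, 280, 1720]);


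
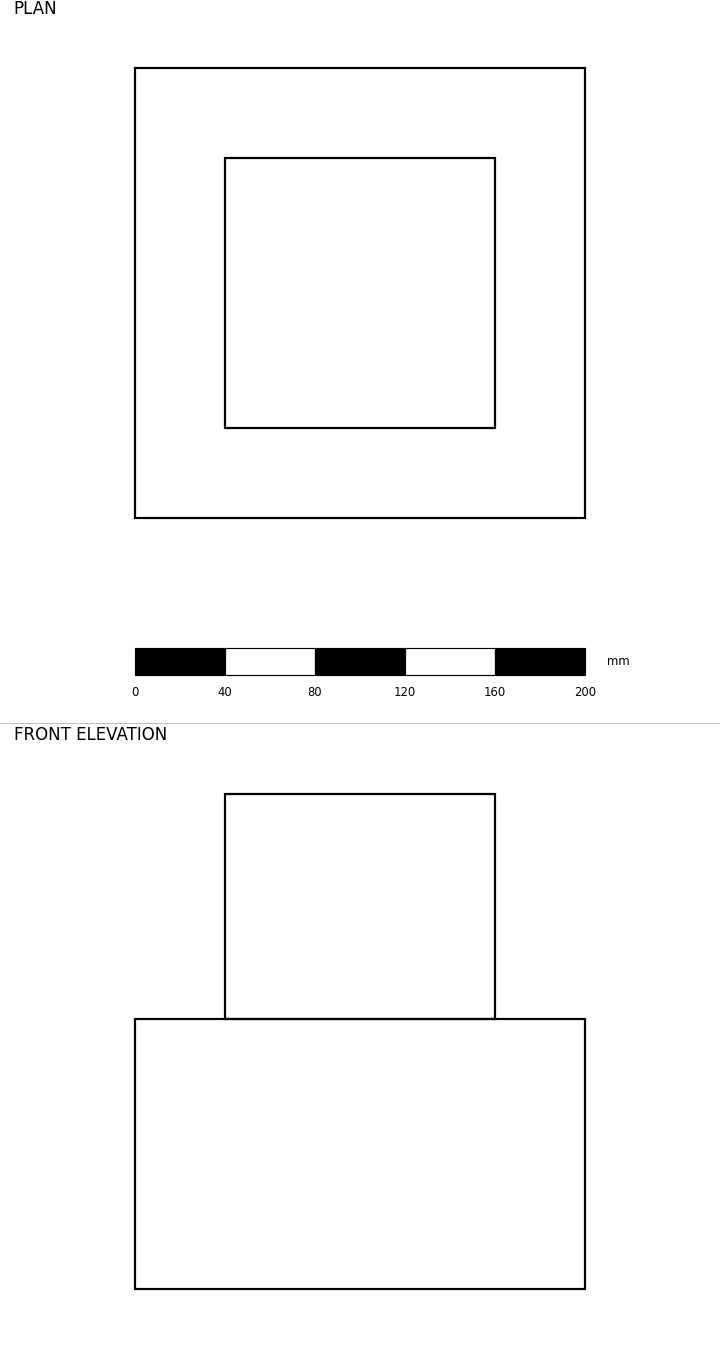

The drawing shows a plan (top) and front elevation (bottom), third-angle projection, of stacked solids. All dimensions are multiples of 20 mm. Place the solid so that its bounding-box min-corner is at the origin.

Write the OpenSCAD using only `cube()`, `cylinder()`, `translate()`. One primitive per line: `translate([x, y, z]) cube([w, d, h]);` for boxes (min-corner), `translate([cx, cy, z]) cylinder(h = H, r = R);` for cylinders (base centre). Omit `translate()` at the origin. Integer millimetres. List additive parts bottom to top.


cube([200, 200, 120]);
translate([40, 40, 120]) cube([120, 120, 100]);


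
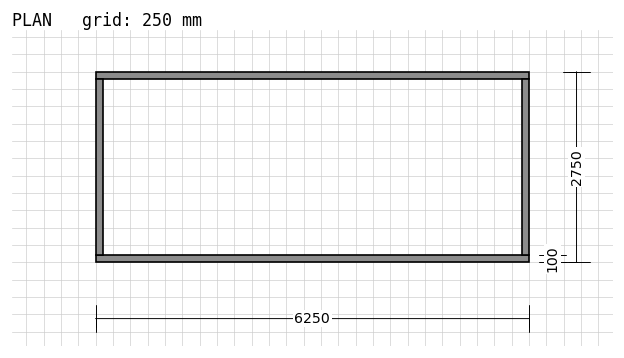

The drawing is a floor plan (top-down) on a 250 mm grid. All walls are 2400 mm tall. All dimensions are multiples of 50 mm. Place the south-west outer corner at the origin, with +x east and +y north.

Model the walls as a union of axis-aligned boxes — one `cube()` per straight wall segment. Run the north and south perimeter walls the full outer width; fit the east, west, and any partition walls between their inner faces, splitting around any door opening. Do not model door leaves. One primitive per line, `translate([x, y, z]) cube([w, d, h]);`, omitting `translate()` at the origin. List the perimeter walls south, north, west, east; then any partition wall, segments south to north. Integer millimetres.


cube([6250, 100, 2400]);
translate([0, 2650, 0]) cube([6250, 100, 2400]);
translate([0, 100, 0]) cube([100, 2550, 2400]);
translate([6150, 100, 0]) cube([100, 2550, 2400]);


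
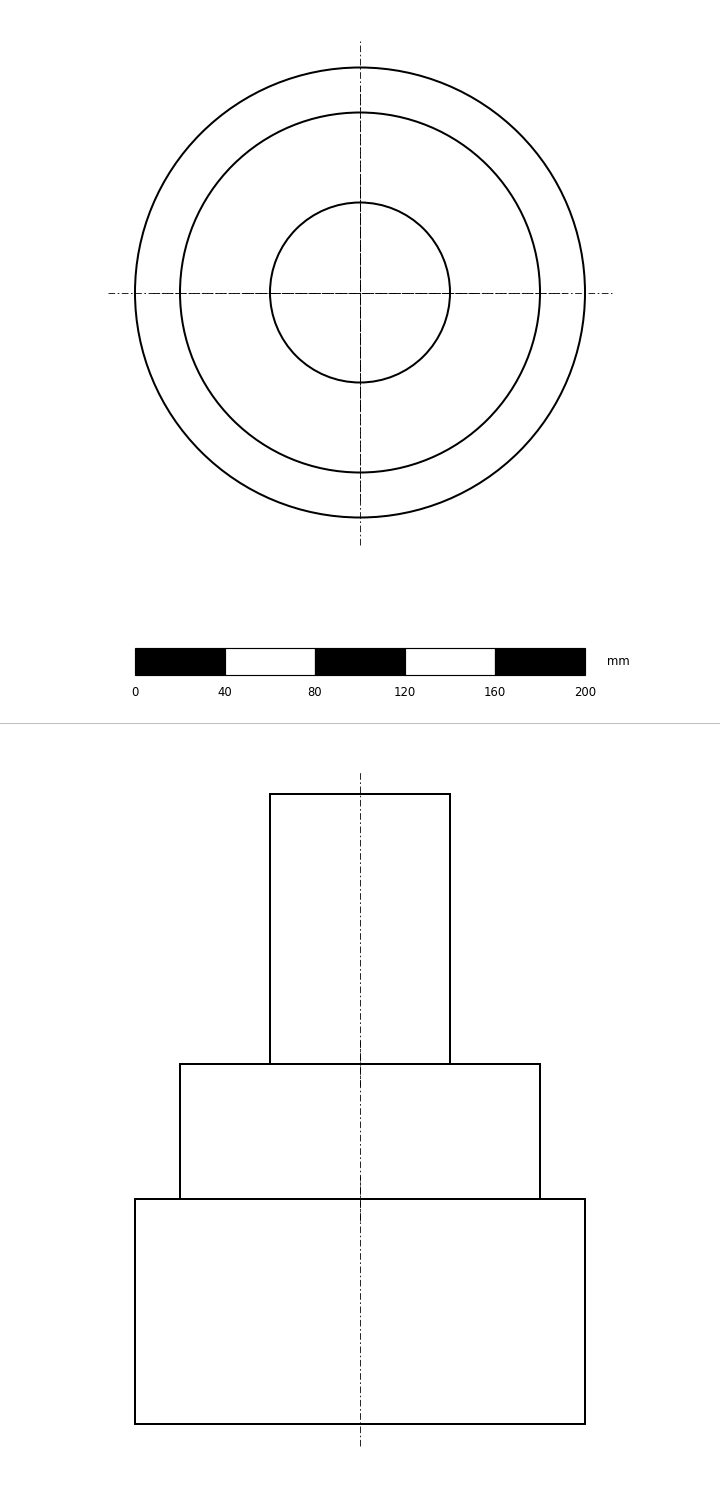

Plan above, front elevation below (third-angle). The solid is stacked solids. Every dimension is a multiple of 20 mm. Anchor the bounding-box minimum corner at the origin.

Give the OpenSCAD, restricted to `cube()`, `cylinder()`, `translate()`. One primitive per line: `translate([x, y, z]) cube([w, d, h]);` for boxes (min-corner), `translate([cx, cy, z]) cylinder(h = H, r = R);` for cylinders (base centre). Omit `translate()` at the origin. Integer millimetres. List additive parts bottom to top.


translate([100, 100, 0]) cylinder(h = 100, r = 100);
translate([100, 100, 100]) cylinder(h = 60, r = 80);
translate([100, 100, 160]) cylinder(h = 120, r = 40);
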